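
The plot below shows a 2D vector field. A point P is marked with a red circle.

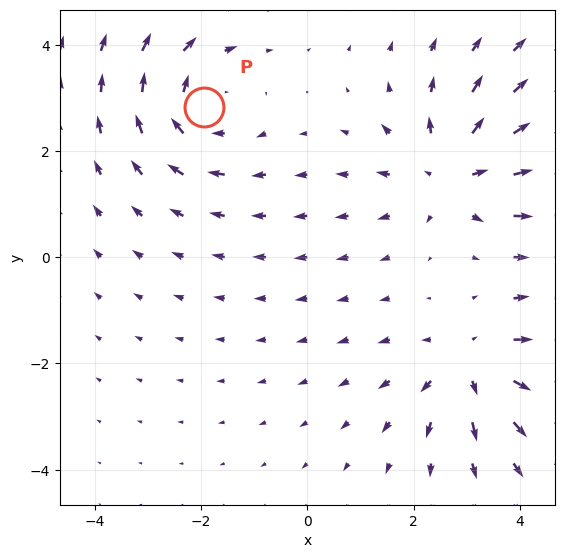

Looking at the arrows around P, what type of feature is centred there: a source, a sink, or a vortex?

vortex

At P (-1.9, 2.8) the arrows circulate clockwise. Divergence ≈0, curl about -4 — near-zero divergence with nonzero curl is a vortex.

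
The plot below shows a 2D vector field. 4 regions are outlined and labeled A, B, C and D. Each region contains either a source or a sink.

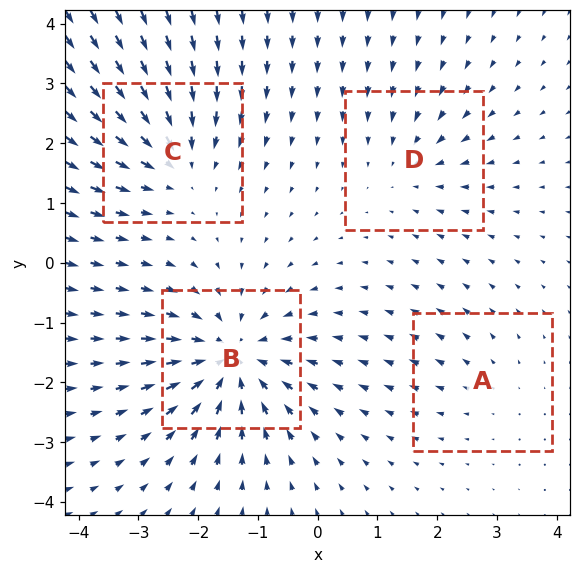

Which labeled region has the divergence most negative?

B

Divergence at each region's feature centre — A: about +2, B: about -7, C: about -5, D: about -3. Region B is most negative.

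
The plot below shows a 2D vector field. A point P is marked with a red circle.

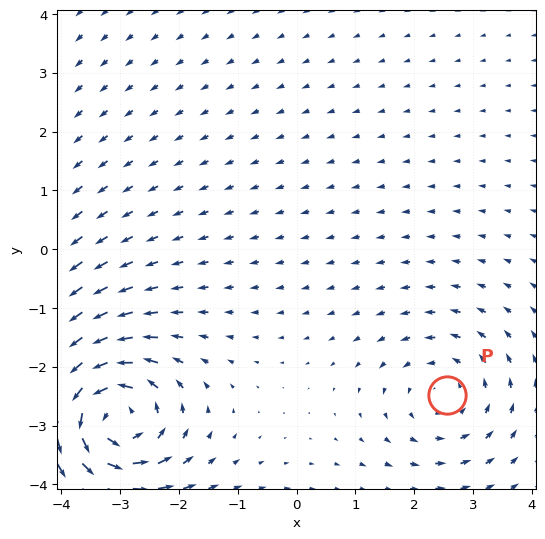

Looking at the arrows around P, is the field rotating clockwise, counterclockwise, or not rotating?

Near P at (2.6, -2.5) the arrows circulate counterclockwise. The curl (z-component) there is about +2; positive curl means counterclockwise rotation.

counterclockwise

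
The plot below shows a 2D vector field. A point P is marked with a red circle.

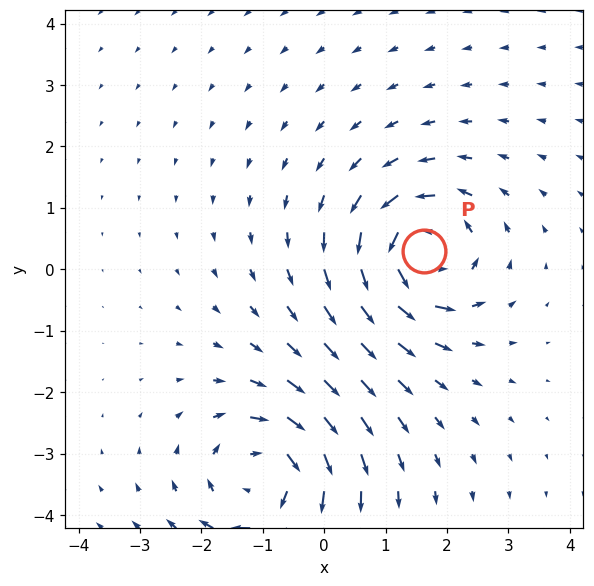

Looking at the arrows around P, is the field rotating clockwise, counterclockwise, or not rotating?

Near P at (1.6, 0.3) the arrows circulate counterclockwise. The curl (z-component) there is about +5; positive curl means counterclockwise rotation.

counterclockwise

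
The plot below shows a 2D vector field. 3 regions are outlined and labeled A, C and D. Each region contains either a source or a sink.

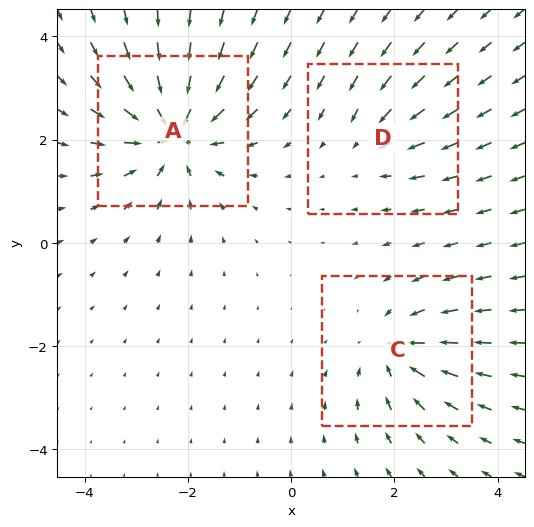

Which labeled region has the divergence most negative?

Divergence at each region's feature centre — A: about -5, C: about -4, D: about -2. Region A is most negative.

A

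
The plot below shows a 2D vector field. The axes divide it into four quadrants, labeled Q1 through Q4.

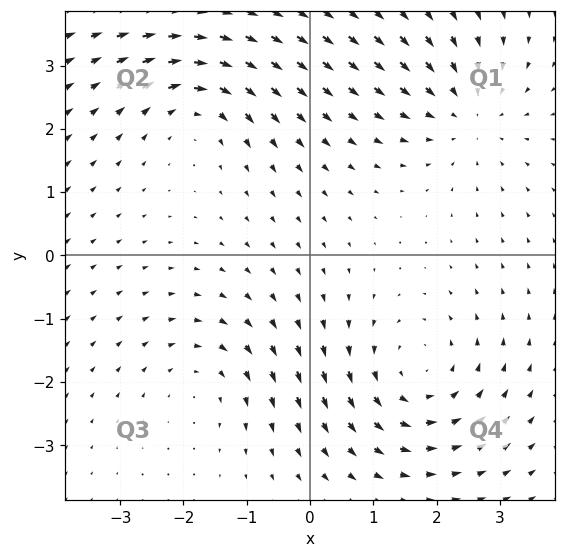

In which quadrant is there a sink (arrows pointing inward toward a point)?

The sink sits at approximately (2.5, 2.2), which lies in quadrant Q1. The divergence there is about -4, negative as expected for a sink.

Q1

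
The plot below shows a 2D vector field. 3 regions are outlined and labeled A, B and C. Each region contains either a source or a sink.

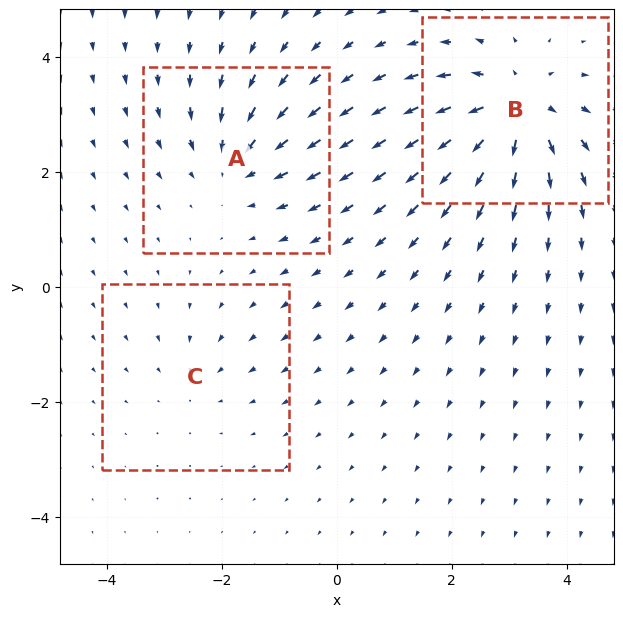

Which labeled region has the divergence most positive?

Divergence at each region's feature centre — A: about -4, B: about +6, C: about -2. Region B is most positive.

B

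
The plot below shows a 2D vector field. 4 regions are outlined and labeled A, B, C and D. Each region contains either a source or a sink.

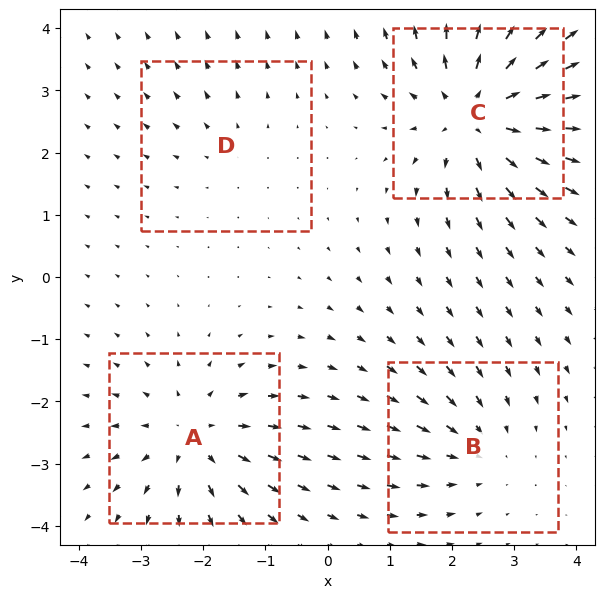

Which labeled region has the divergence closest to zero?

Divergence at each region's feature centre — A: about +5, B: about -3, C: about +7, D: about +2. Region D is closest to zero.

D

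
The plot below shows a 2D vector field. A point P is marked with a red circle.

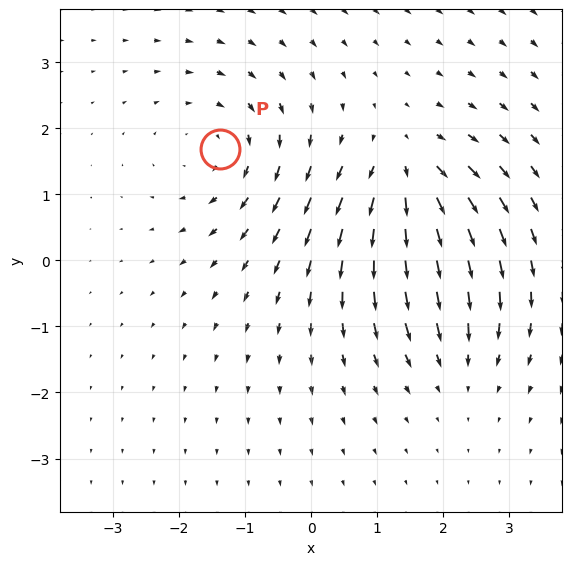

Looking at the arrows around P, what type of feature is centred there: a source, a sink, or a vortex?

At P (-1.4, 1.7) the arrows circulate clockwise. Divergence ≈0, curl about -3 — near-zero divergence with nonzero curl is a vortex.

vortex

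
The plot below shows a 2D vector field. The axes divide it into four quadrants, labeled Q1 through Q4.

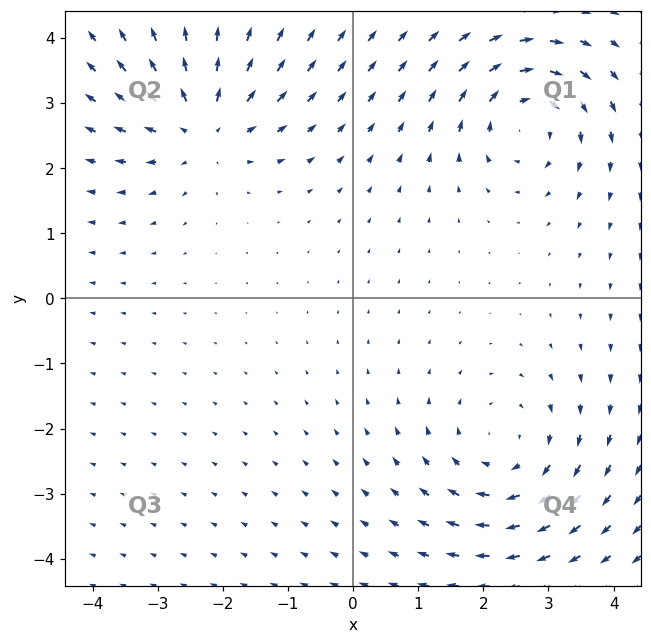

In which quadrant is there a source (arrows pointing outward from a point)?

The source sits at approximately (-2.3, 2.7), which lies in quadrant Q2. The divergence there is about +4, positive as expected for a source.

Q2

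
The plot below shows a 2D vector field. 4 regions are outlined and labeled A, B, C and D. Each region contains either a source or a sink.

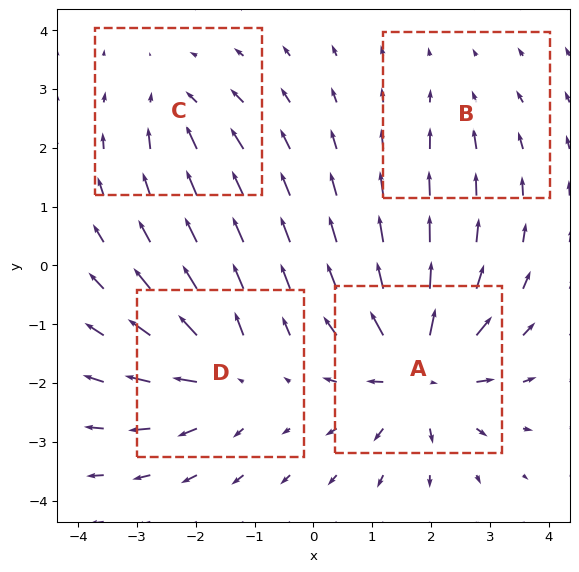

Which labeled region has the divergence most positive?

A

Divergence at each region's feature centre — A: about +8, B: about -2, C: about -4, D: about +6. Region A is most positive.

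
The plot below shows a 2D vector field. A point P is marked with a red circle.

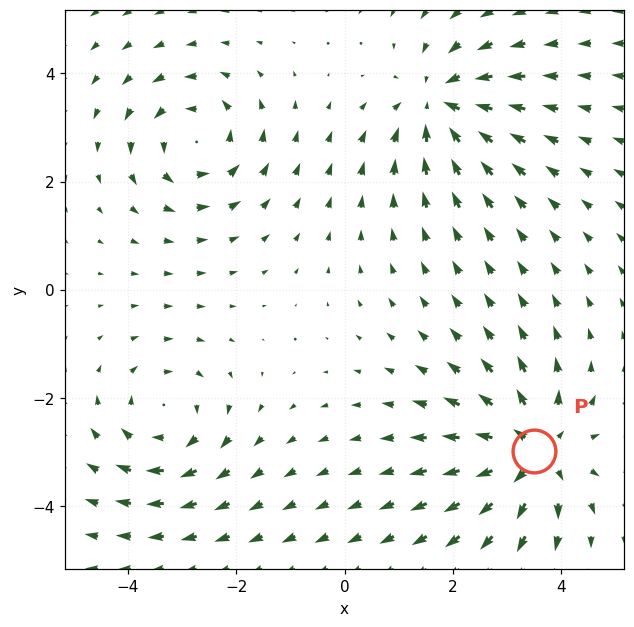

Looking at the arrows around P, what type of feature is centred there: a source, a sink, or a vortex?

source

At P (3.5, -3.0) the arrows spread outward. Divergence about +4, curl ≈0 — positive divergence with near-zero curl is a source.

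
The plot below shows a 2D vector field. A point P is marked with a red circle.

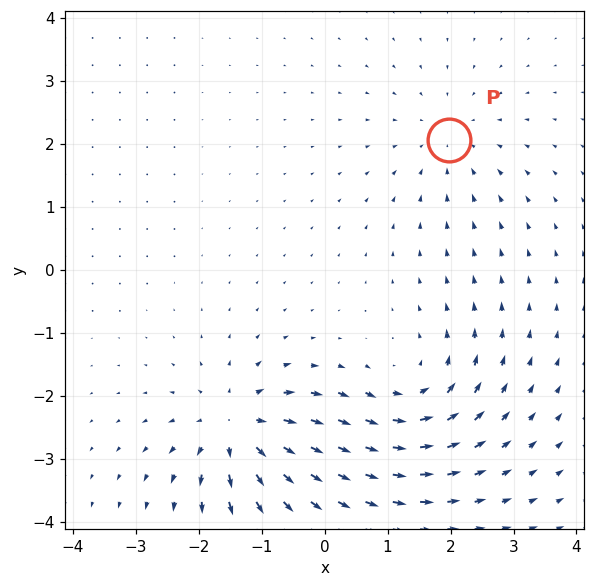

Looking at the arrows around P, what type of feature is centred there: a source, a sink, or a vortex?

At P (2.0, 2.1) the arrows converge inward. Divergence about -3, curl ≈0 — negative divergence with near-zero curl is a sink.

sink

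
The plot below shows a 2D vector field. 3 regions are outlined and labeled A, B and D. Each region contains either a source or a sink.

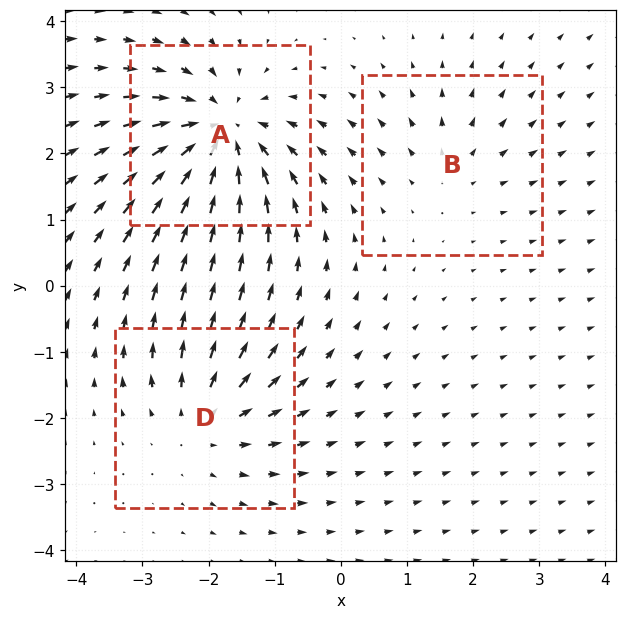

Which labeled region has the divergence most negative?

Divergence at each region's feature centre — A: about -5, B: about +2, D: about +3. Region A is most negative.

A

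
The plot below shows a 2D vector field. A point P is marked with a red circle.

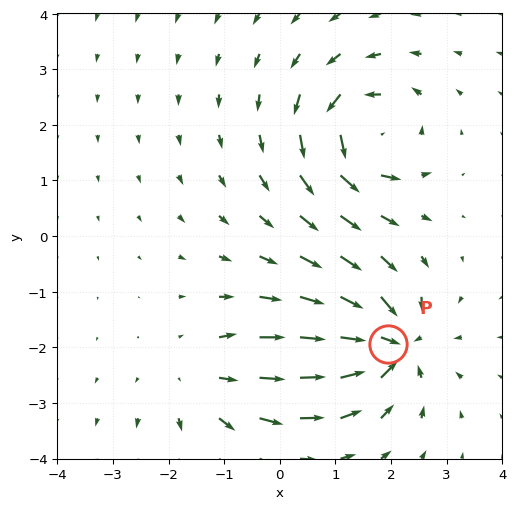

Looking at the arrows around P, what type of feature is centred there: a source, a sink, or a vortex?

sink

At P (2.0, -1.9) the arrows converge inward. Divergence about -7, curl ≈0 — negative divergence with near-zero curl is a sink.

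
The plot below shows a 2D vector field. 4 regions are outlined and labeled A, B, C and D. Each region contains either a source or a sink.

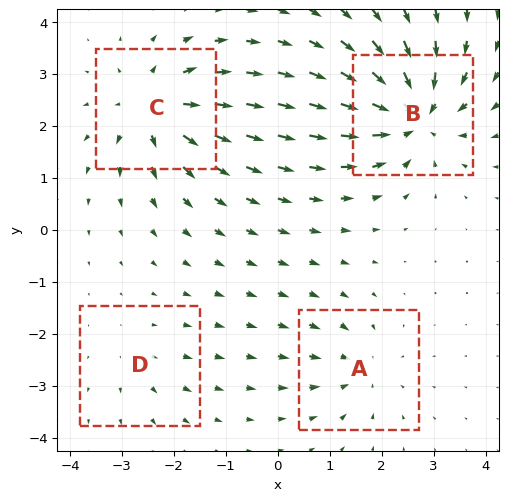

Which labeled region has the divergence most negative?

B

Divergence at each region's feature centre — A: about -4, B: about -8, C: about +6, D: about +2. Region B is most negative.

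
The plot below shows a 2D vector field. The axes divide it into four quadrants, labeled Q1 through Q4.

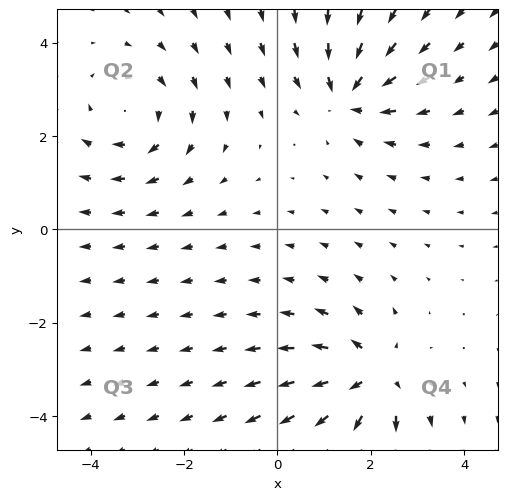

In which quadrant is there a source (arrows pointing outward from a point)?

Q4

The source sits at approximately (2.0, -3.2), which lies in quadrant Q4. The divergence there is about +4, positive as expected for a source.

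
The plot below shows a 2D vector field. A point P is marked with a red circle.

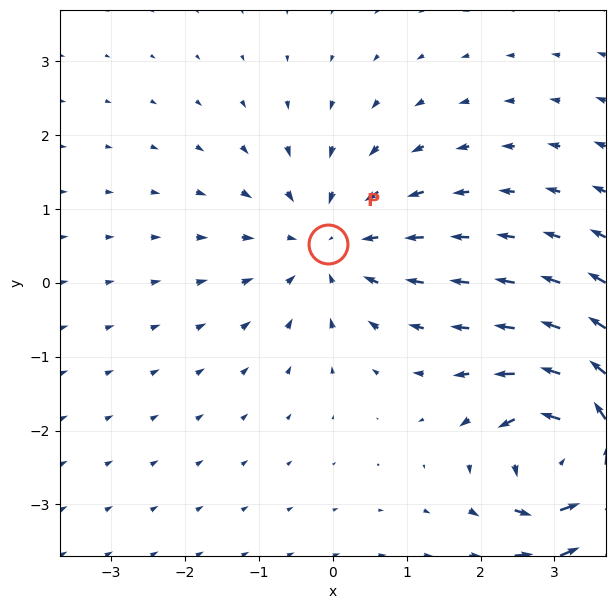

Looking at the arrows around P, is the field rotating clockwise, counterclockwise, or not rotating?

not rotating

Near P at (-0.1, 0.5) the arrows show no circulation. The curl there is ≈0.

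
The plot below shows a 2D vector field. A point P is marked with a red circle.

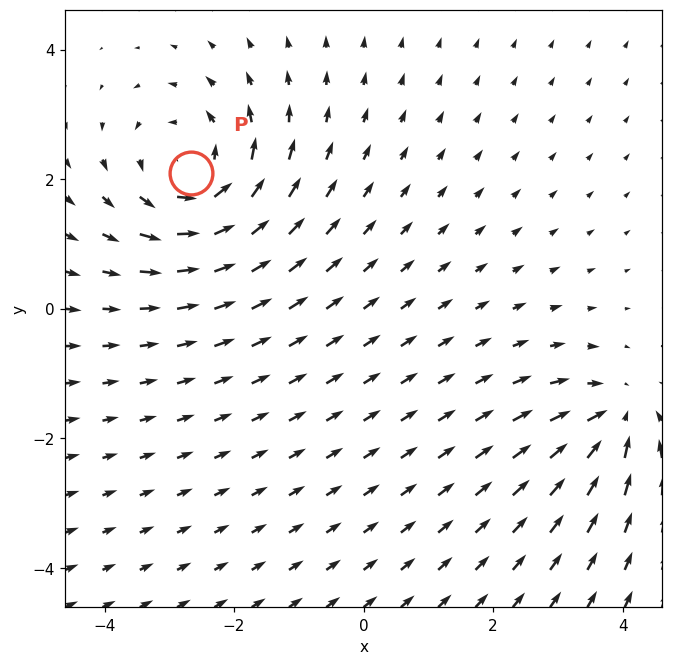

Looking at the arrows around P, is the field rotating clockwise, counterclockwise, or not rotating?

Near P at (-2.7, 2.1) the arrows circulate counterclockwise. The curl (z-component) there is about +5; positive curl means counterclockwise rotation.

counterclockwise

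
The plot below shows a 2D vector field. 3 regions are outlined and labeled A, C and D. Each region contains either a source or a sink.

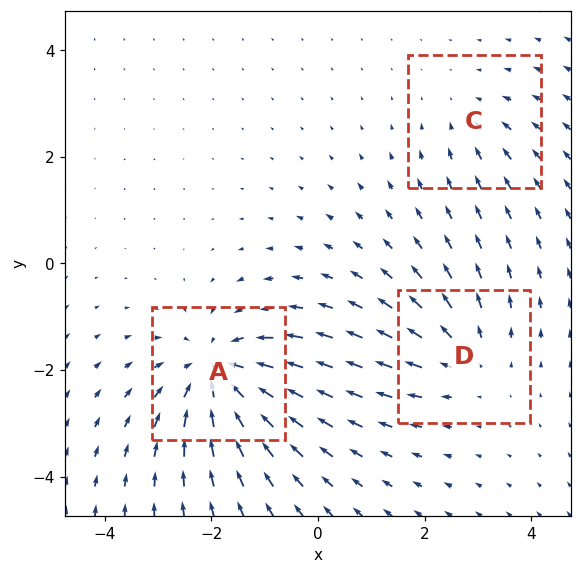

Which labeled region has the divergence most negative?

A

Divergence at each region's feature centre — A: about -5, C: about -2, D: about +3. Region A is most negative.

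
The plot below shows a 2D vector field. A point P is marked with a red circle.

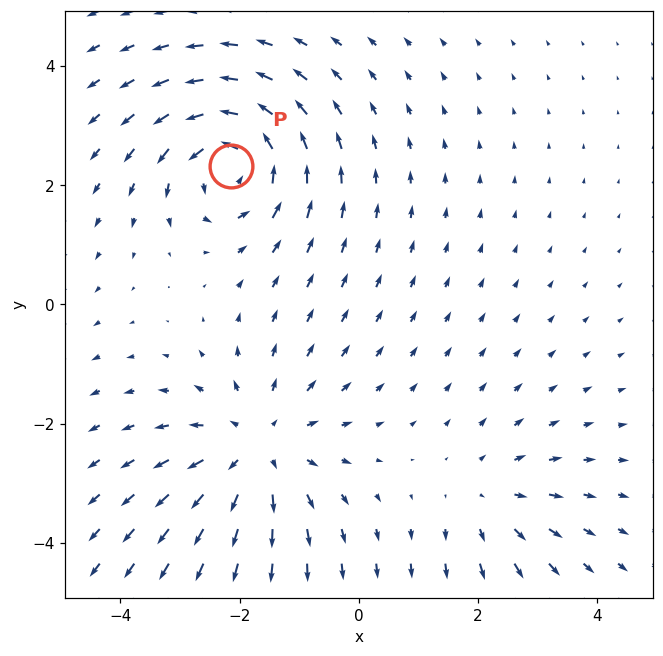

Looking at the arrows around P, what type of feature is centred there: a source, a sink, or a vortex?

vortex

At P (-2.1, 2.3) the arrows circulate counterclockwise. Divergence ≈0, curl about +6 — near-zero divergence with nonzero curl is a vortex.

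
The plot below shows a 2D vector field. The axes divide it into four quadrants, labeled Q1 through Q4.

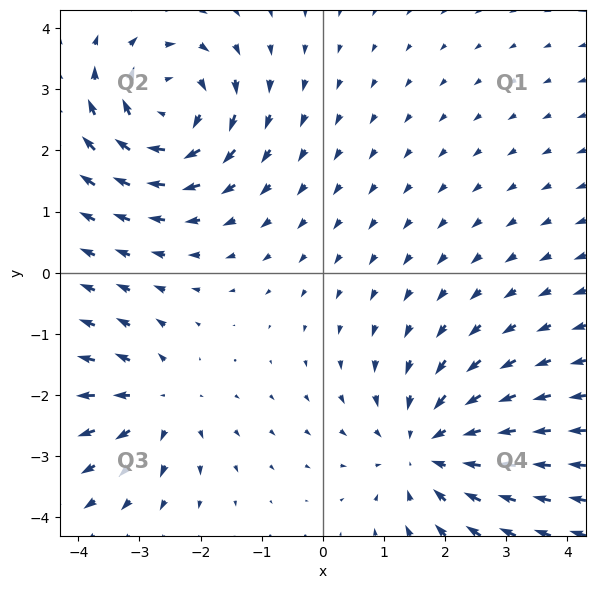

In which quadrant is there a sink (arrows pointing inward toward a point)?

Q4

The sink sits at approximately (1.7, -2.9), which lies in quadrant Q4. The divergence there is about -4, negative as expected for a sink.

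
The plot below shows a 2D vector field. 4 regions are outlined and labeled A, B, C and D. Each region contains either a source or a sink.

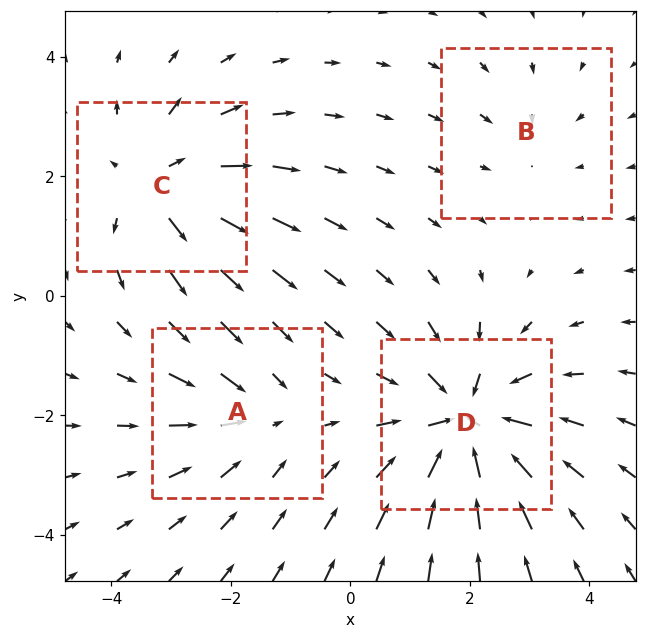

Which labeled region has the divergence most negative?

D

Divergence at each region's feature centre — A: about -3, B: about -2, C: about +4, D: about -6. Region D is most negative.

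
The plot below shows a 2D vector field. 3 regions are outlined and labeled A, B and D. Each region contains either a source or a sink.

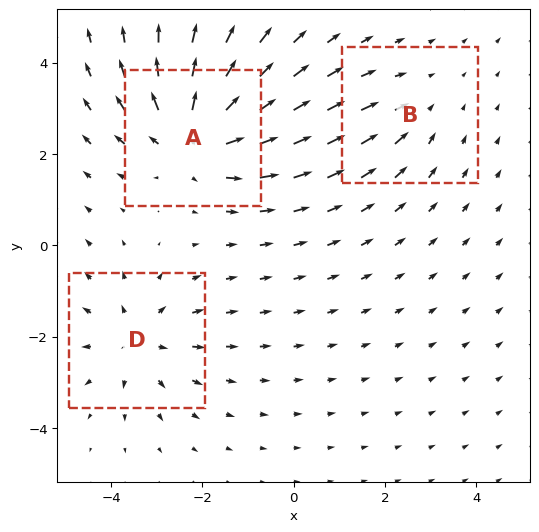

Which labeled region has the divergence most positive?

A

Divergence at each region's feature centre — A: about +4, B: about -2, D: about +3. Region A is most positive.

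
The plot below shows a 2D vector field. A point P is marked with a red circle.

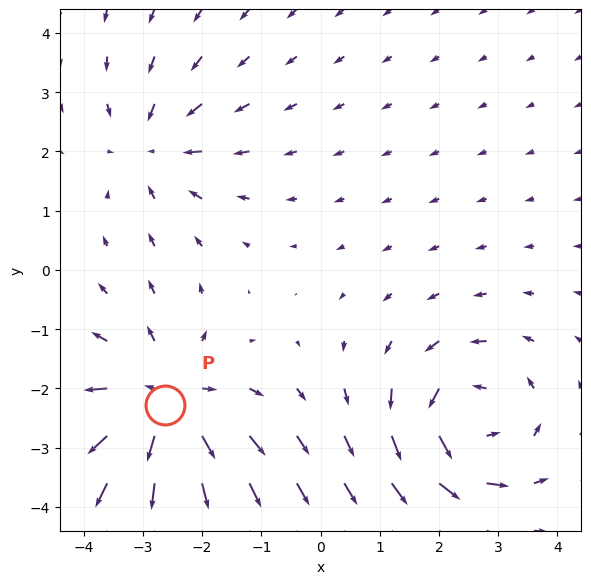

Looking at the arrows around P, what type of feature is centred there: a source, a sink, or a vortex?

At P (-2.6, -2.3) the arrows spread outward. Divergence about +5, curl ≈0 — positive divergence with near-zero curl is a source.

source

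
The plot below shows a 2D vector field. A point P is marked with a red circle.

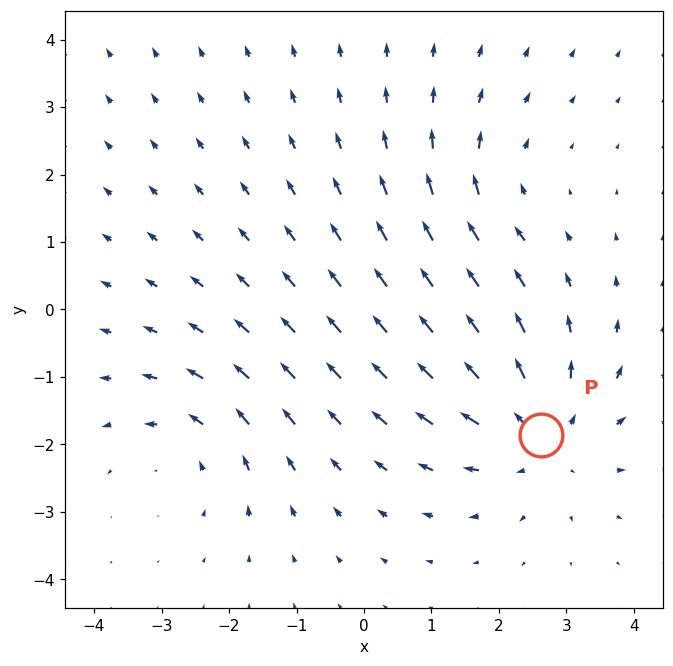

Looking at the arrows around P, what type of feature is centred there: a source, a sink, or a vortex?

At P (2.6, -1.9) the arrows spread outward. Divergence about +4, curl ≈0 — positive divergence with near-zero curl is a source.

source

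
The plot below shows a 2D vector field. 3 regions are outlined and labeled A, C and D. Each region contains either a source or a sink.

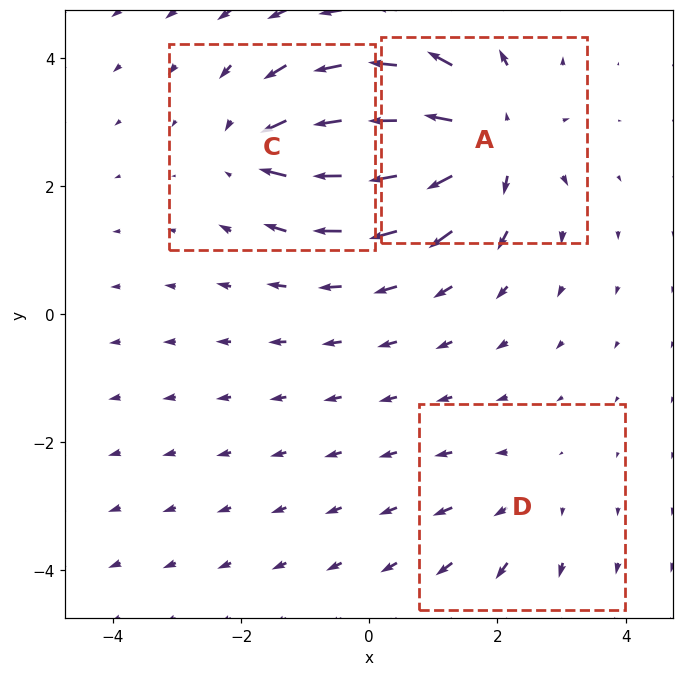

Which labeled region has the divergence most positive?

Divergence at each region's feature centre — A: about +5, C: about -4, D: about +2. Region A is most positive.

A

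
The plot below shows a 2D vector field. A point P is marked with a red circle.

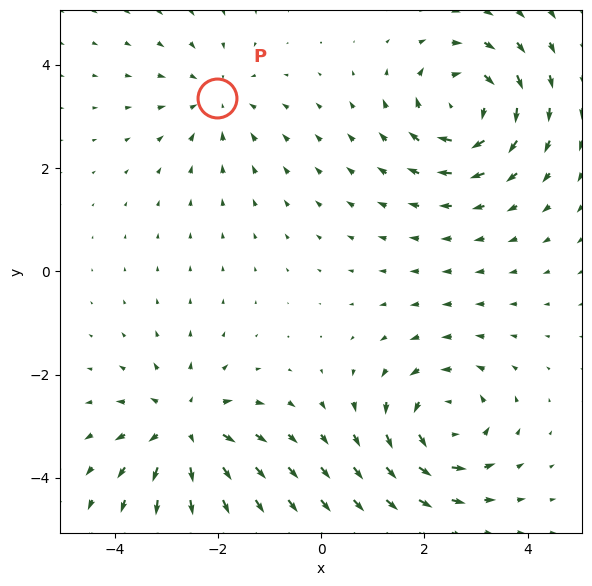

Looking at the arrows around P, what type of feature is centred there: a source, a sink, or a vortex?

sink

At P (-2.0, 3.4) the arrows converge inward. Divergence about -3, curl ≈0 — negative divergence with near-zero curl is a sink.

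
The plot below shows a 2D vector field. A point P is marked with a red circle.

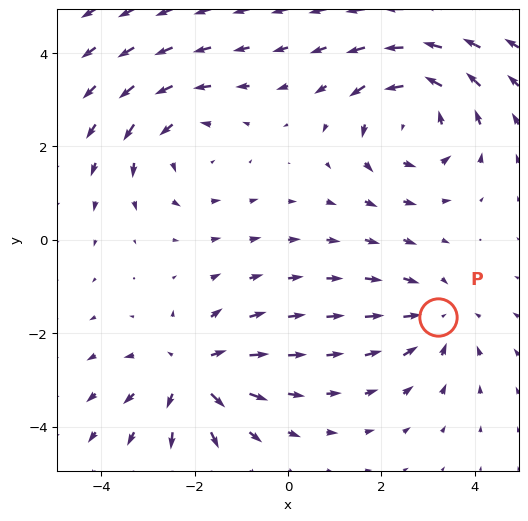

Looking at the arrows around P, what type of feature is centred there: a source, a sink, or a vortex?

sink

At P (3.2, -1.6) the arrows converge inward. Divergence about -2, curl ≈0 — negative divergence with near-zero curl is a sink.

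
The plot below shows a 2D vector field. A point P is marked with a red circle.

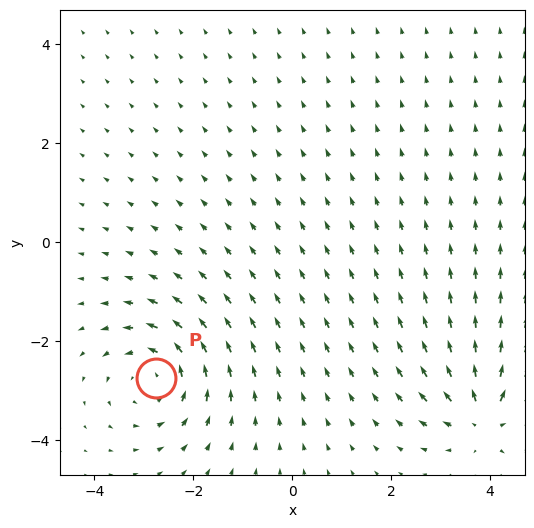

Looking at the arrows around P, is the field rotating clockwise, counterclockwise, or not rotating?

Near P at (-2.8, -2.7) the arrows circulate counterclockwise. The curl (z-component) there is about +5; positive curl means counterclockwise rotation.

counterclockwise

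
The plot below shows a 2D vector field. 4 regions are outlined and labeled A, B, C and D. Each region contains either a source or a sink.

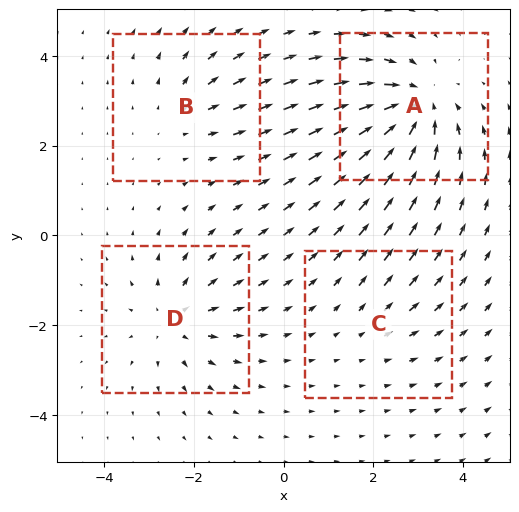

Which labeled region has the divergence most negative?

Divergence at each region's feature centre — A: about -6, B: about +3, C: about +2, D: about +4. Region A is most negative.

A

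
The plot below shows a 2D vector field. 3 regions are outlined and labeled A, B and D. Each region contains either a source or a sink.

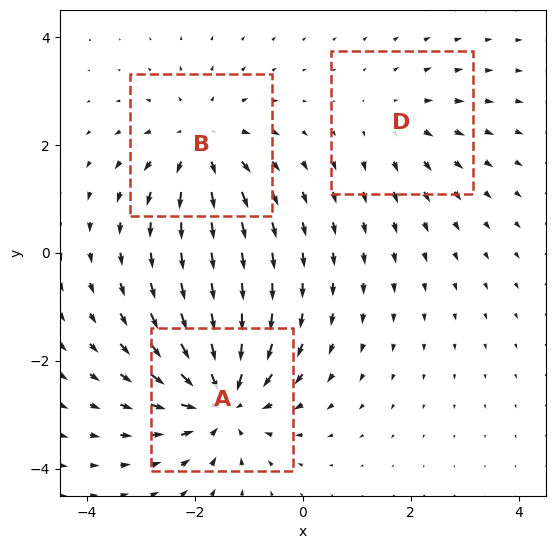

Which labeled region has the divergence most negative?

Divergence at each region's feature centre — A: about -5, B: about +3, D: about +2. Region A is most negative.

A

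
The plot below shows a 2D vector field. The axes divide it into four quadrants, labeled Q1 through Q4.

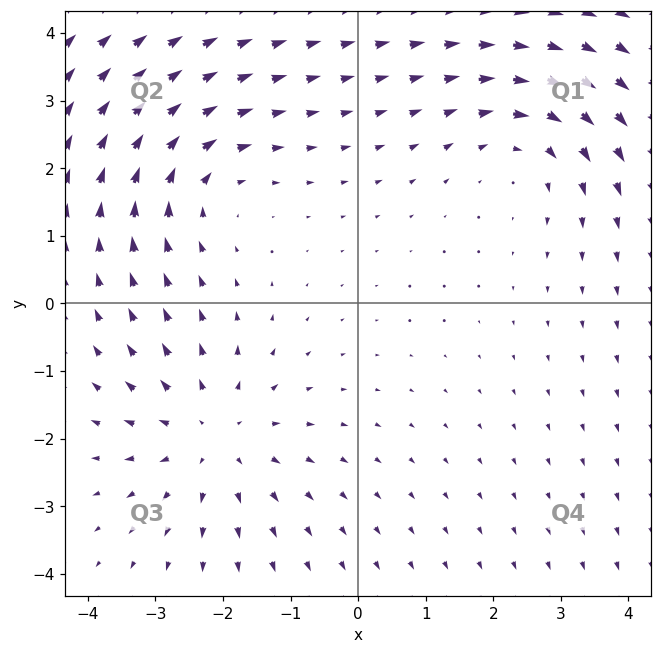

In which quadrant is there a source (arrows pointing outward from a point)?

Q3

The source sits at approximately (-2.1, -2.0), which lies in quadrant Q3. The divergence there is about +4, positive as expected for a source.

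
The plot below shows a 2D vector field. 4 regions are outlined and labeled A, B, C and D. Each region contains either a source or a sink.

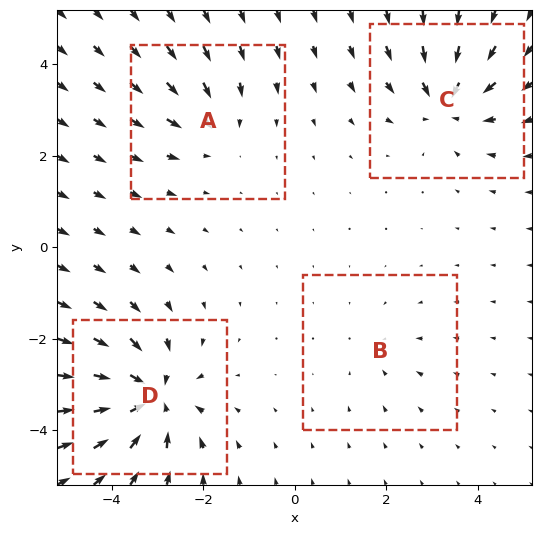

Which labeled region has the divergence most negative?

D

Divergence at each region's feature centre — A: about -4, B: about -2, C: about -6, D: about -8. Region D is most negative.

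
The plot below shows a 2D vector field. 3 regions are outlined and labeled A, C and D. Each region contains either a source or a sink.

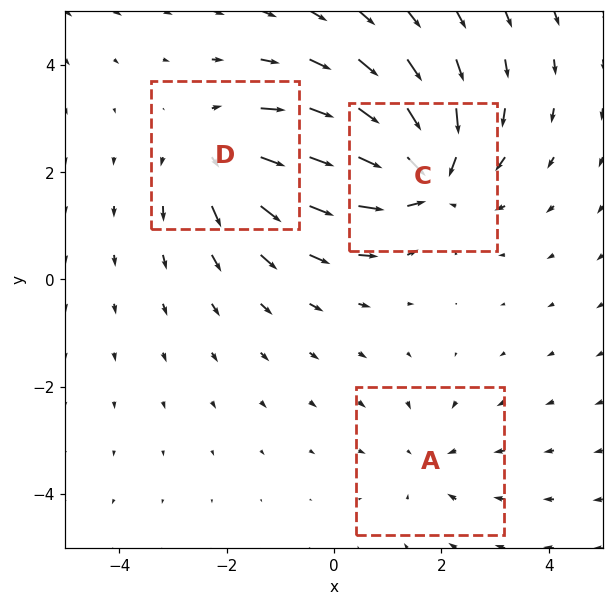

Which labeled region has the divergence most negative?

Divergence at each region's feature centre — A: about -2, C: about -4, D: about +3. Region C is most negative.

C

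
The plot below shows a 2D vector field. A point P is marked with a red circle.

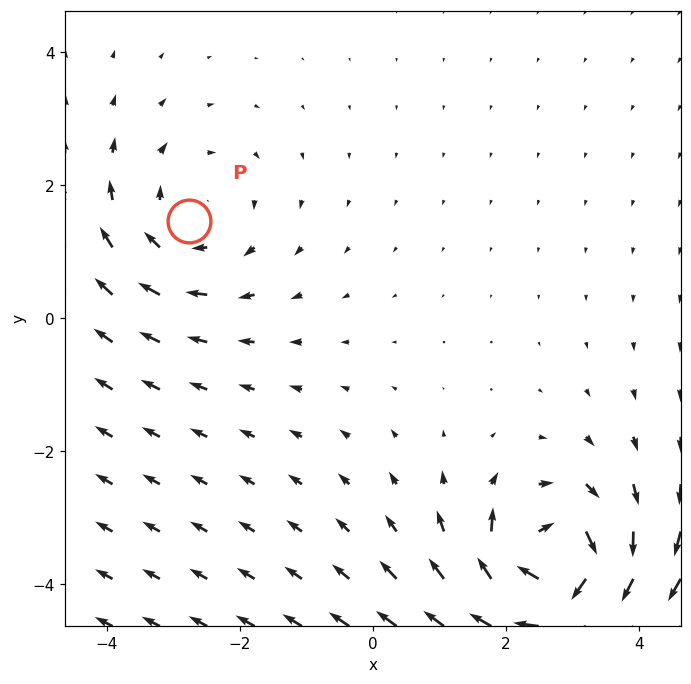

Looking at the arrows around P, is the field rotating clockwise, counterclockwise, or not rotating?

clockwise

Near P at (-2.8, 1.5) the arrows circulate clockwise. The curl (z-component) there is about -2; negative curl means clockwise rotation.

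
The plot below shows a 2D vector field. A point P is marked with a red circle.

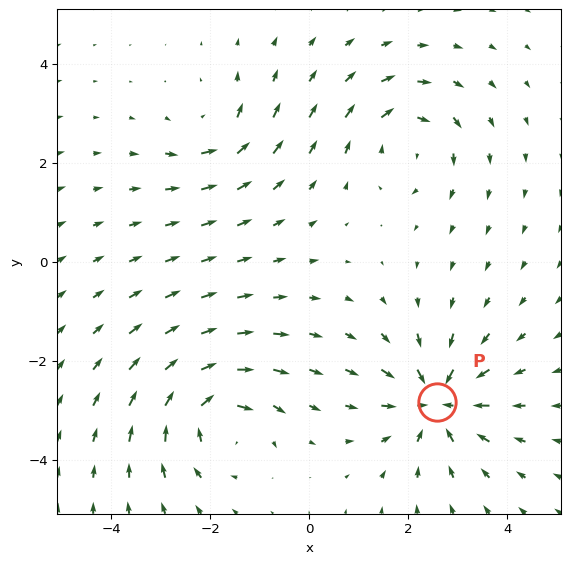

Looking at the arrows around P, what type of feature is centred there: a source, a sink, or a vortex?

At P (2.6, -2.8) the arrows converge inward. Divergence about -6, curl ≈0 — negative divergence with near-zero curl is a sink.

sink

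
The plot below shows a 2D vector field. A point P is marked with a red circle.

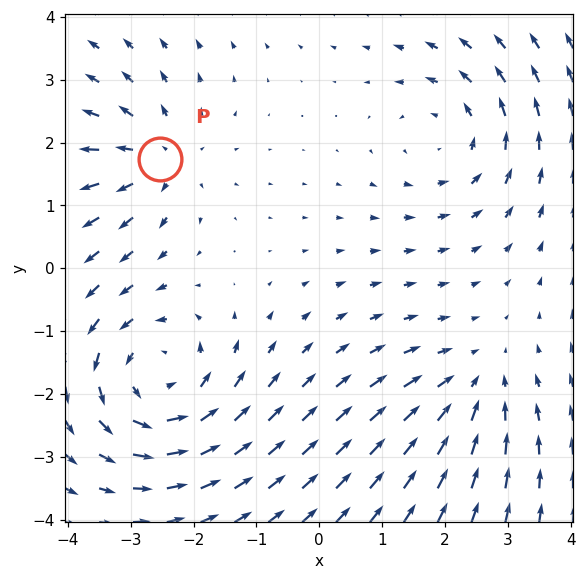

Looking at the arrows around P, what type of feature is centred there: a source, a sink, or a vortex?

At P (-2.5, 1.7) the arrows spread outward. Divergence about +3, curl ≈0 — positive divergence with near-zero curl is a source.

source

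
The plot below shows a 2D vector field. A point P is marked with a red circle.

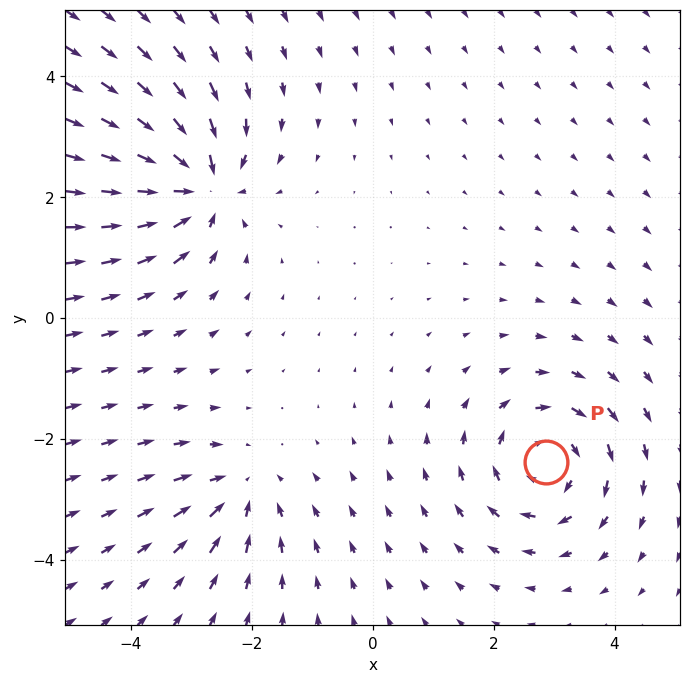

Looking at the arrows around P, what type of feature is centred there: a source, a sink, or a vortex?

vortex

At P (2.9, -2.4) the arrows circulate clockwise. Divergence ≈0, curl about -5 — near-zero divergence with nonzero curl is a vortex.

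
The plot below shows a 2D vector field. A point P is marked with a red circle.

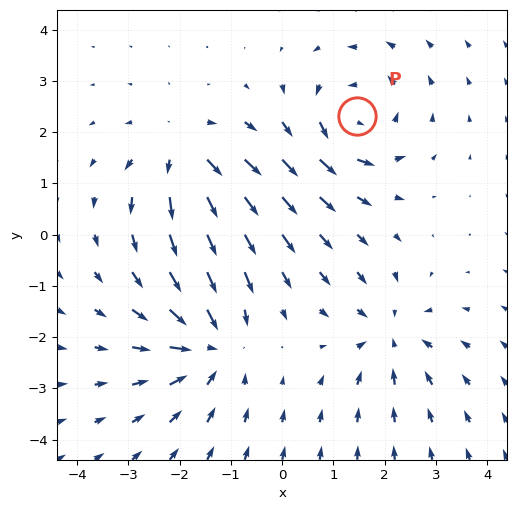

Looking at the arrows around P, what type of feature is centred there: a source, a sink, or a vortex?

At P (1.5, 2.3) the arrows circulate counterclockwise. Divergence ≈0, curl about +5 — near-zero divergence with nonzero curl is a vortex.

vortex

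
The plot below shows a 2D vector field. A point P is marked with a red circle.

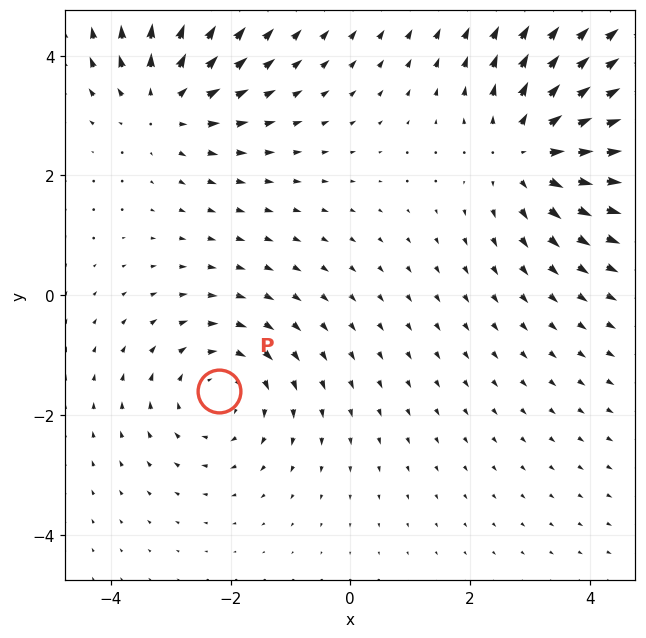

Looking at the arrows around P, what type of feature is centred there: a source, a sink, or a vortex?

At P (-2.2, -1.6) the arrows circulate clockwise. Divergence ≈0, curl about -3 — near-zero divergence with nonzero curl is a vortex.

vortex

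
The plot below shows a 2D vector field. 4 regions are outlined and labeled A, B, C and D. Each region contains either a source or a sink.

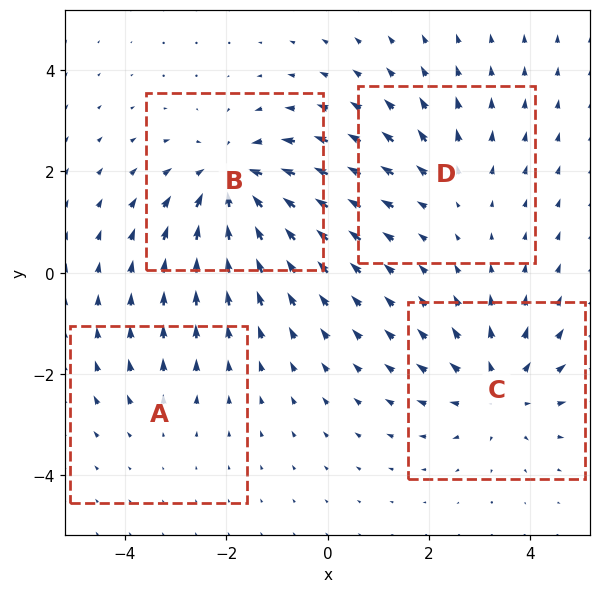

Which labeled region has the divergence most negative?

Divergence at each region's feature centre — A: about +2, B: about -6, C: about +4, D: about +3. Region B is most negative.

B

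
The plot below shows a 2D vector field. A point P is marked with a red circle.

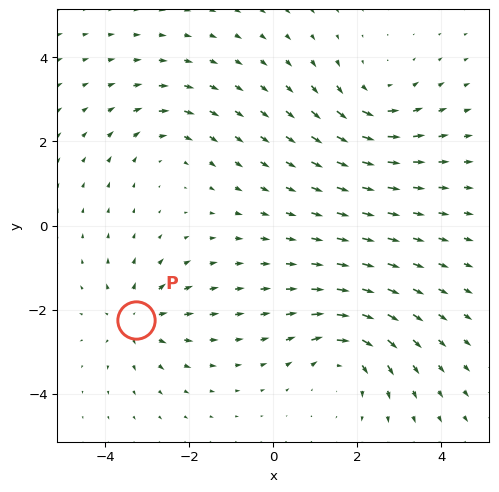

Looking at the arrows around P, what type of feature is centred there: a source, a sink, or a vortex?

source

At P (-3.3, -2.2) the arrows spread outward. Divergence about +4, curl ≈0 — positive divergence with near-zero curl is a source.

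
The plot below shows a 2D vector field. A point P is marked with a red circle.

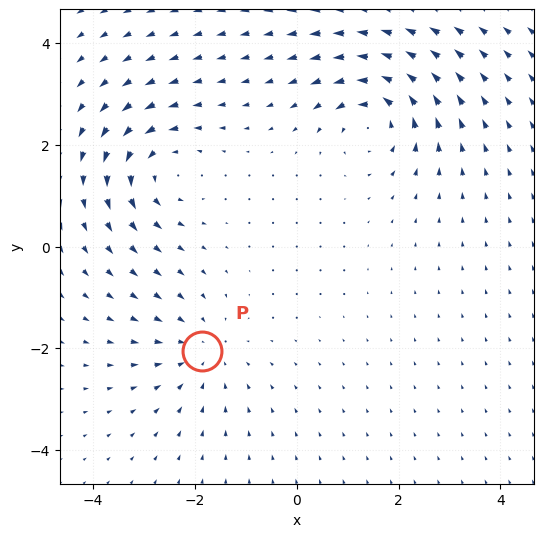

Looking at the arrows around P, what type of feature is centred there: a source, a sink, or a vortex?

At P (-1.9, -2.1) the arrows converge inward. Divergence about -3, curl ≈0 — negative divergence with near-zero curl is a sink.

sink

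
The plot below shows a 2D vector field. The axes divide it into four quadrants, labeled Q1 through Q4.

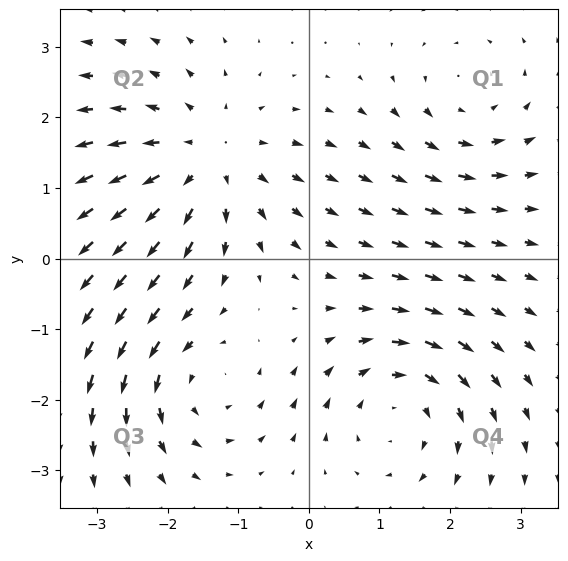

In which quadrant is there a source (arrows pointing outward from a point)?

The source sits at approximately (-1.5, 1.4), which lies in quadrant Q2. The divergence there is about +4, positive as expected for a source.

Q2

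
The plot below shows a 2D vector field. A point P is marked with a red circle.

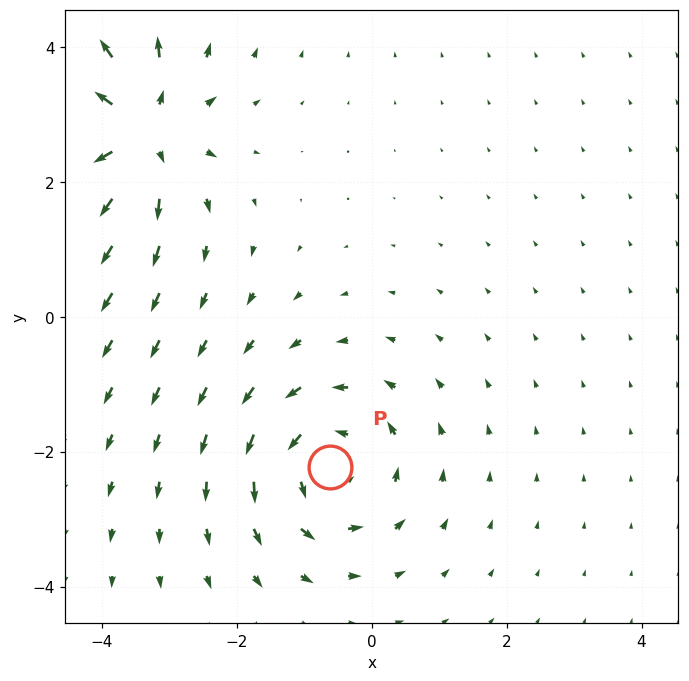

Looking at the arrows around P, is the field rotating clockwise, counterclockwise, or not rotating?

counterclockwise

Near P at (-0.6, -2.2) the arrows circulate counterclockwise. The curl (z-component) there is about +4; positive curl means counterclockwise rotation.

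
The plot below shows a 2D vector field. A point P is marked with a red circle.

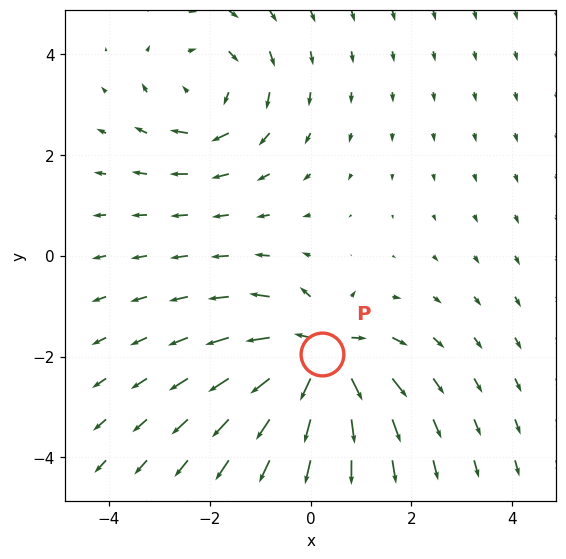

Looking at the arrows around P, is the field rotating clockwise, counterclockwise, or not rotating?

Near P at (0.2, -2.0) the arrows show no circulation. The curl there is ≈0.

not rotating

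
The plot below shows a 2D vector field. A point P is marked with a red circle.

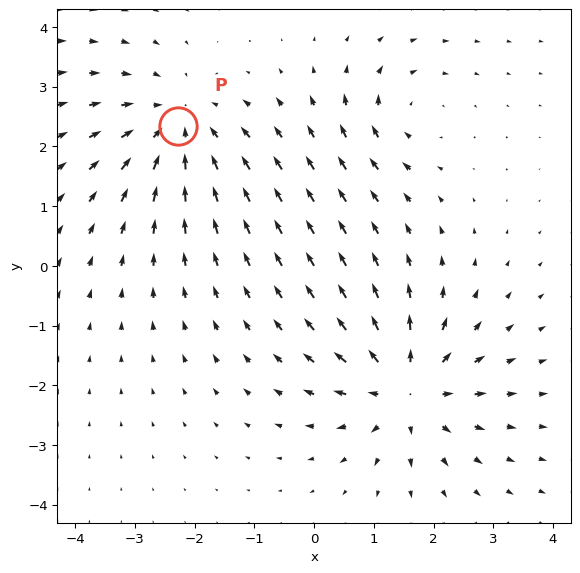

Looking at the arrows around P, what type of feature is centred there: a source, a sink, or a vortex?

At P (-2.3, 2.3) the arrows converge inward. Divergence about -4, curl ≈0 — negative divergence with near-zero curl is a sink.

sink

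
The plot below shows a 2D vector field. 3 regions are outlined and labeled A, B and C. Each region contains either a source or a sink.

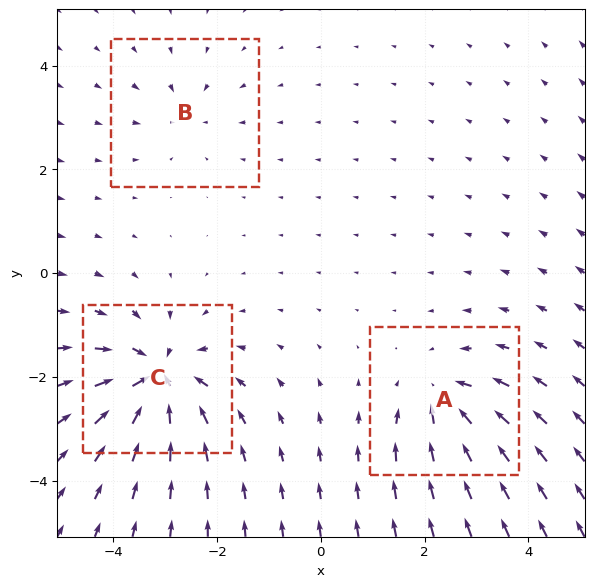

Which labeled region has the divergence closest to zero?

B

Divergence at each region's feature centre — A: about -4, B: about -2, C: about -6. Region B is closest to zero.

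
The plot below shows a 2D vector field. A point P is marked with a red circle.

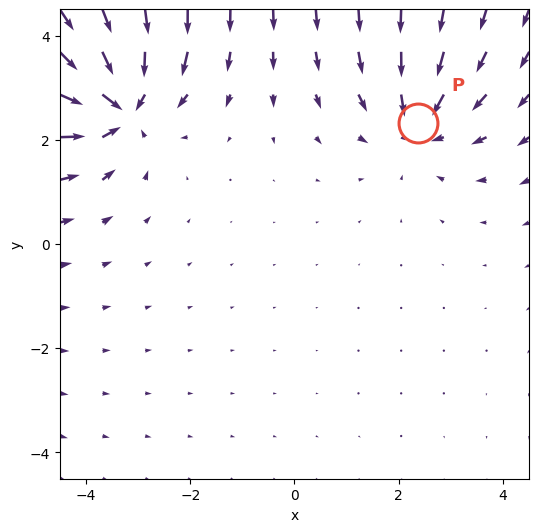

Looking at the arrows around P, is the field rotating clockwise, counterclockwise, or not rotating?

not rotating

Near P at (2.4, 2.3) the arrows show no circulation. The curl there is ≈0.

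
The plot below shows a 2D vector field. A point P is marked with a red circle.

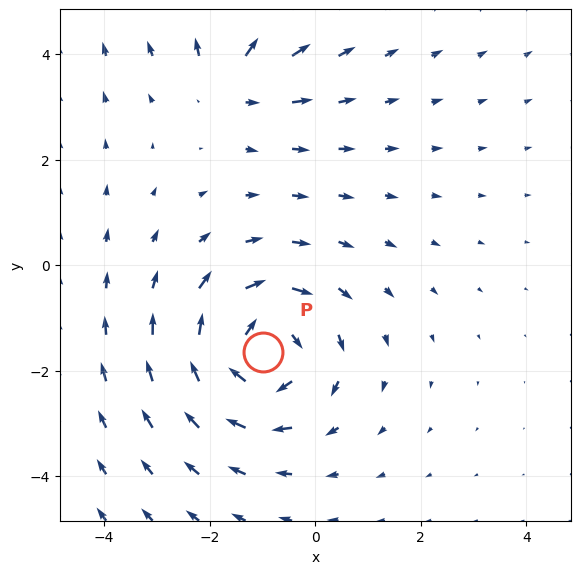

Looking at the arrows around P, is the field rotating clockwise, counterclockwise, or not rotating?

clockwise

Near P at (-1.0, -1.6) the arrows circulate clockwise. The curl (z-component) there is about -5; negative curl means clockwise rotation.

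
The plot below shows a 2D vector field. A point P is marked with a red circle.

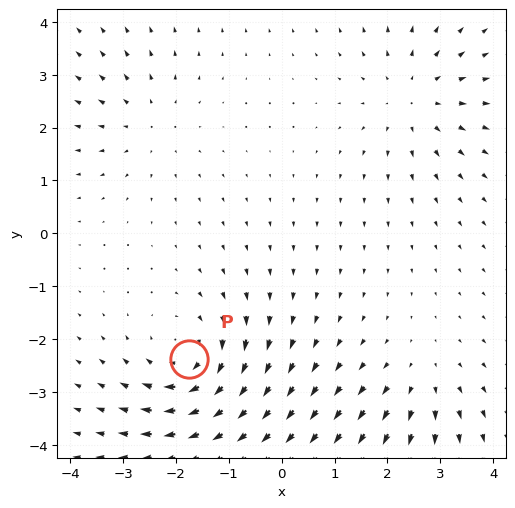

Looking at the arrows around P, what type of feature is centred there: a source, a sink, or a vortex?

vortex

At P (-1.7, -2.4) the arrows circulate clockwise. Divergence ≈0, curl about -5 — near-zero divergence with nonzero curl is a vortex.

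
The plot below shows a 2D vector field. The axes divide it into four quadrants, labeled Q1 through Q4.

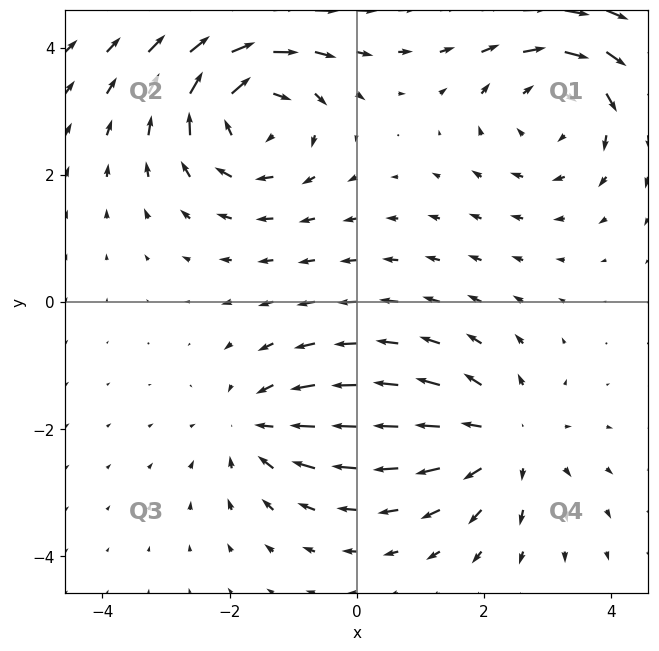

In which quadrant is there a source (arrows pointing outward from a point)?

The source sits at approximately (2.3, -2.2), which lies in quadrant Q4. The divergence there is about +3, positive as expected for a source.

Q4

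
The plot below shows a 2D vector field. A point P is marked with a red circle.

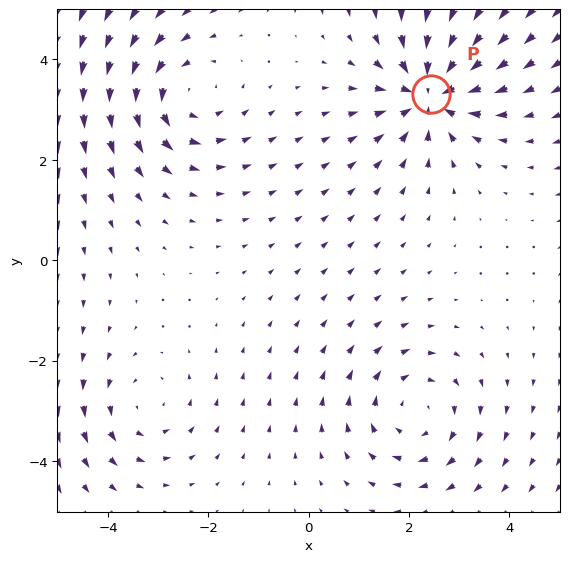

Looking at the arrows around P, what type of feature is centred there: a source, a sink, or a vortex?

sink

At P (2.4, 3.3) the arrows converge inward. Divergence about -5, curl ≈0 — negative divergence with near-zero curl is a sink.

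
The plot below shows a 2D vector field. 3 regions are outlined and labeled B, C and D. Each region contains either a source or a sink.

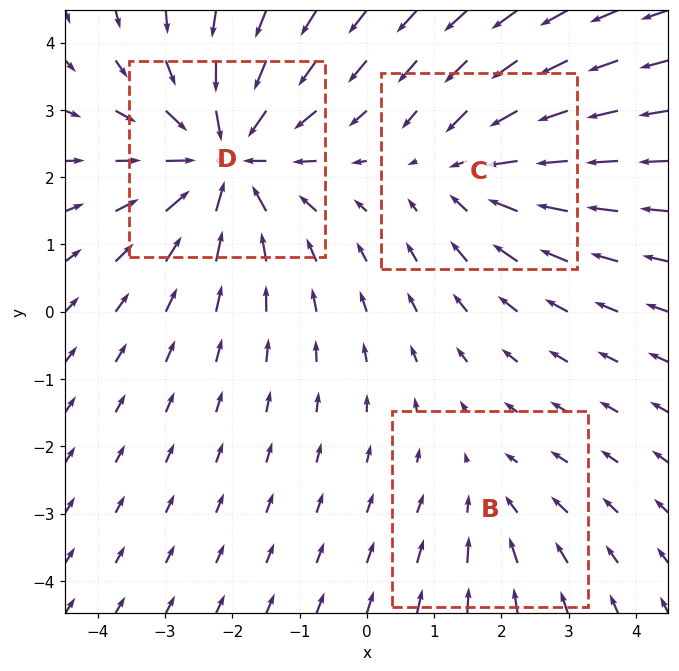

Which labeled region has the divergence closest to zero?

B

Divergence at each region's feature centre — B: about -2, C: about -3, D: about -5. Region B is closest to zero.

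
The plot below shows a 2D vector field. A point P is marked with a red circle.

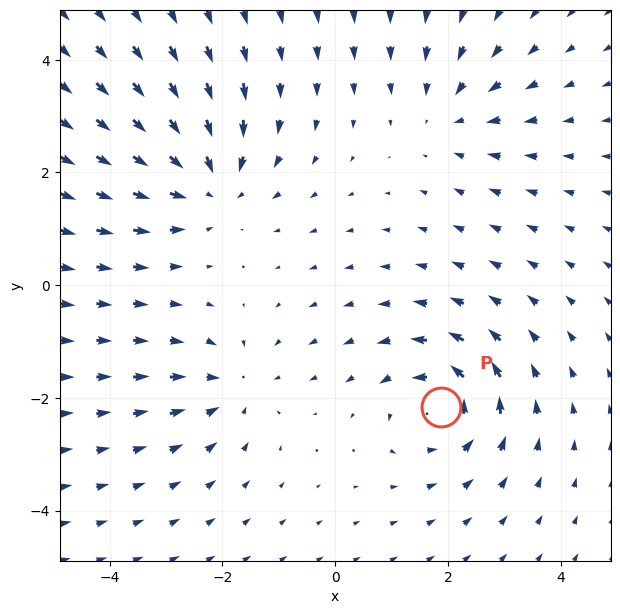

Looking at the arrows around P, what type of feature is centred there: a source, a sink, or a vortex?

At P (1.9, -2.2) the arrows circulate counterclockwise. Divergence ≈0, curl about +5 — near-zero divergence with nonzero curl is a vortex.

vortex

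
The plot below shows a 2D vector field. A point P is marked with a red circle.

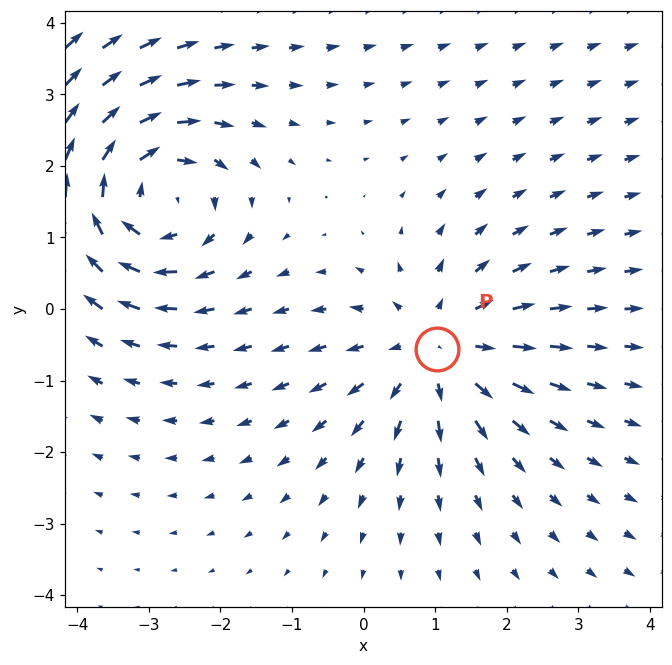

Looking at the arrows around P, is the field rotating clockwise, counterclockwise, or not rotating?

not rotating

Near P at (1.0, -0.6) the arrows show no circulation. The curl there is ≈0.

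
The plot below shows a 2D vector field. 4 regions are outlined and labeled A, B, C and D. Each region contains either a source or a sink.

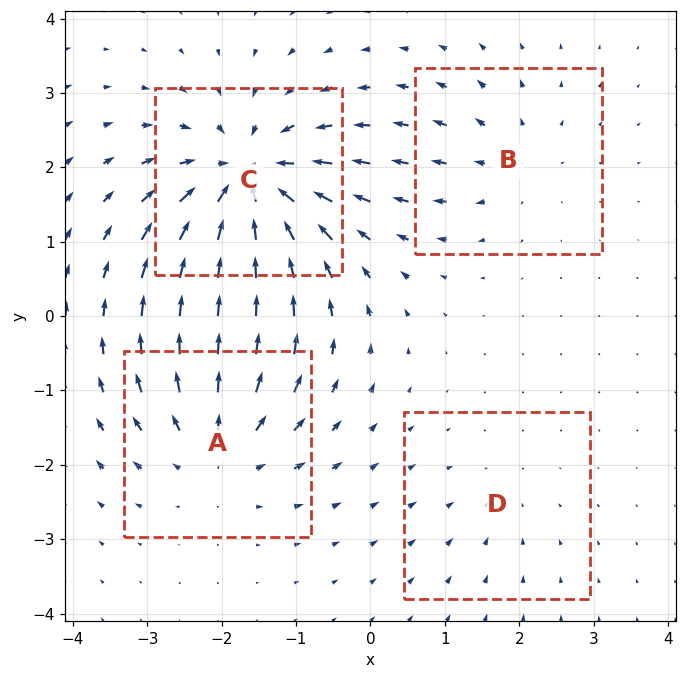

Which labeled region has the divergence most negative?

Divergence at each region's feature centre — A: about +5, B: about +3, C: about -8, D: about -2. Region C is most negative.

C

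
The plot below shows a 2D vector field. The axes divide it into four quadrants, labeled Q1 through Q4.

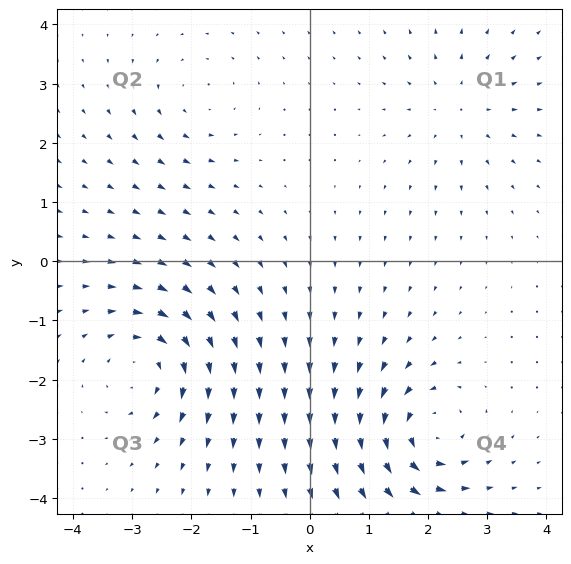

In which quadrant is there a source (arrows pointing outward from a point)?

Q1

The source sits at approximately (2.5, 2.6), which lies in quadrant Q1. The divergence there is about +3, positive as expected for a source.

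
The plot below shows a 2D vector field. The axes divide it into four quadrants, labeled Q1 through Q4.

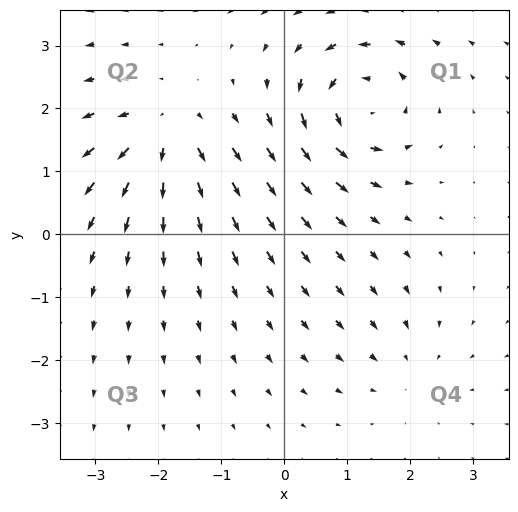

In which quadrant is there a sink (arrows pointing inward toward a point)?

The sink sits at approximately (2.0, -2.1), which lies in quadrant Q4. The divergence there is about -3, negative as expected for a sink.

Q4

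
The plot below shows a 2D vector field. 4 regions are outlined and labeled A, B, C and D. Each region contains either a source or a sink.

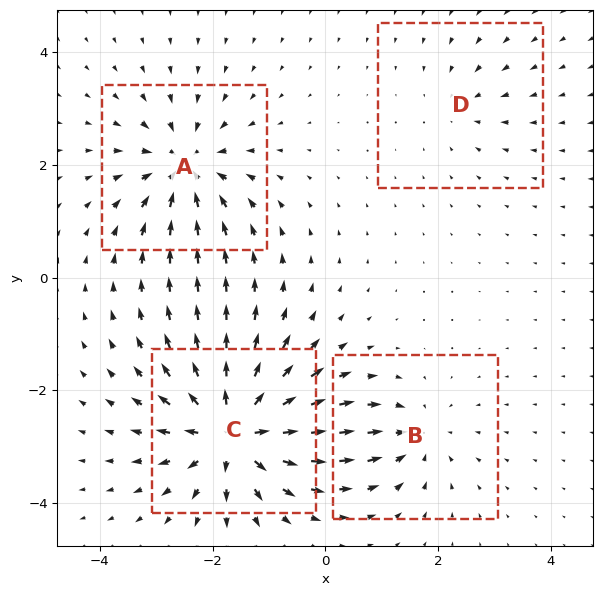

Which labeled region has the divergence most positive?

C

Divergence at each region's feature centre — A: about -6, B: about -4, C: about +8, D: about -3. Region C is most positive.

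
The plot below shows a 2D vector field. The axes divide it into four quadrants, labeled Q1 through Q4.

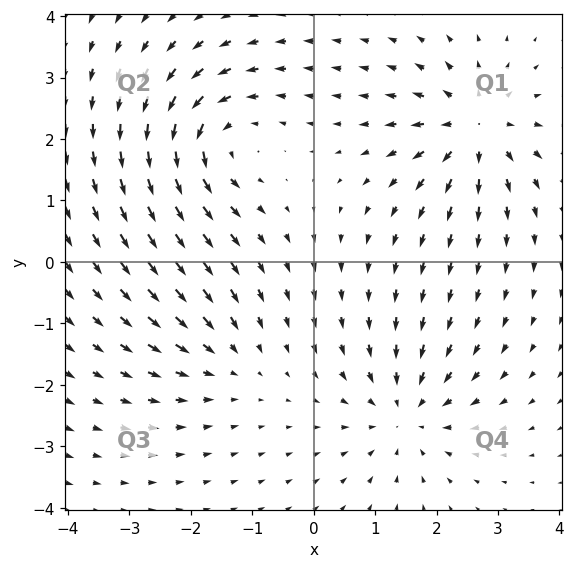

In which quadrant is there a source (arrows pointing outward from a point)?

Q1

The source sits at approximately (2.6, 2.2), which lies in quadrant Q1. The divergence there is about +6, positive as expected for a source.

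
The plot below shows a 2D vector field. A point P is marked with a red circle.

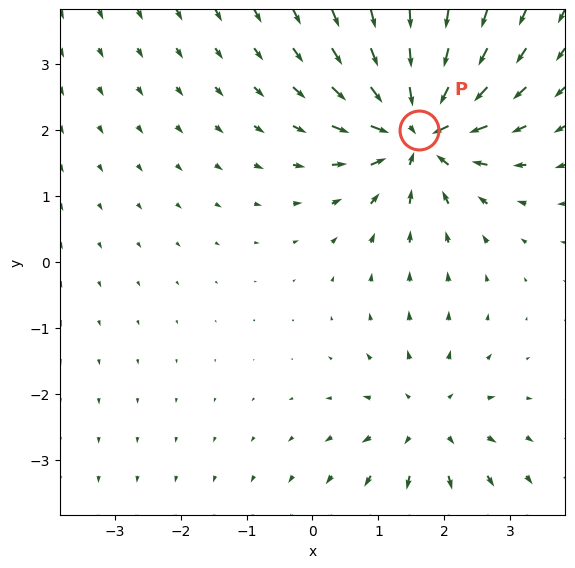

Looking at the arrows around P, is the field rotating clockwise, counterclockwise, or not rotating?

Near P at (1.6, 2.0) the arrows show no circulation. The curl there is ≈0.

not rotating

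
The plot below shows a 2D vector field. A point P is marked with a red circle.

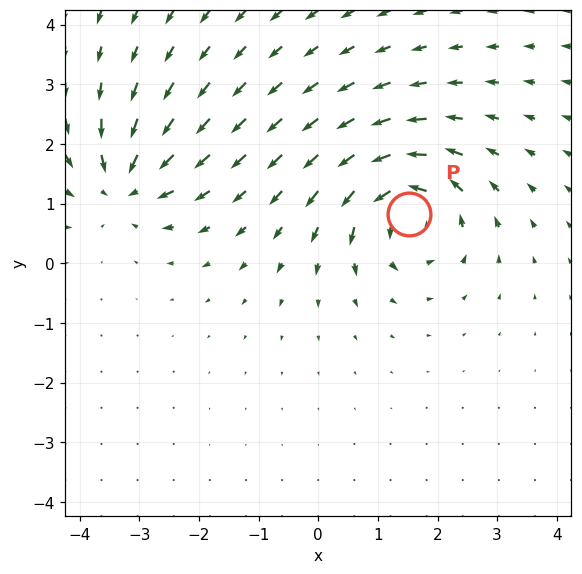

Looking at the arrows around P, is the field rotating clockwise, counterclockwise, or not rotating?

counterclockwise

Near P at (1.5, 0.8) the arrows circulate counterclockwise. The curl (z-component) there is about +6; positive curl means counterclockwise rotation.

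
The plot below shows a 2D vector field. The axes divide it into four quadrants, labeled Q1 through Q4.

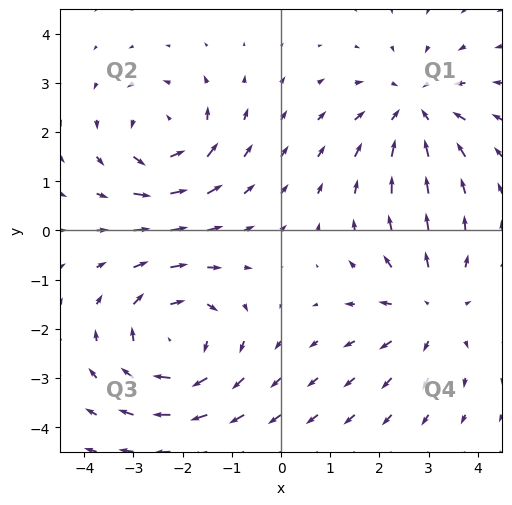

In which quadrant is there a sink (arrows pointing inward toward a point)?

The sink sits at approximately (2.7, 2.5), which lies in quadrant Q1. The divergence there is about -4, negative as expected for a sink.

Q1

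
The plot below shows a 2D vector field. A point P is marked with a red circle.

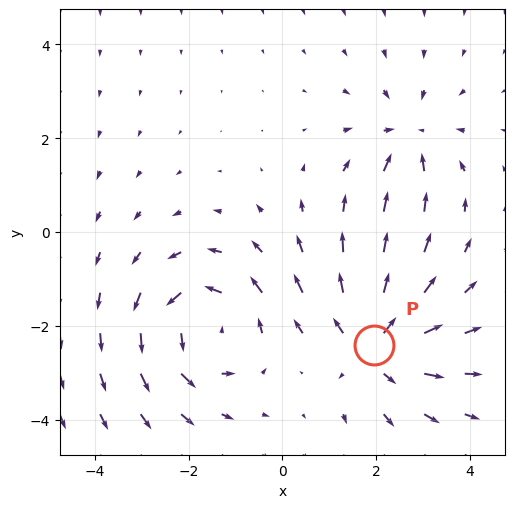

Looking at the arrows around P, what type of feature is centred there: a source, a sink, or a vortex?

At P (1.9, -2.4) the arrows spread outward. Divergence about +4, curl ≈0 — positive divergence with near-zero curl is a source.

source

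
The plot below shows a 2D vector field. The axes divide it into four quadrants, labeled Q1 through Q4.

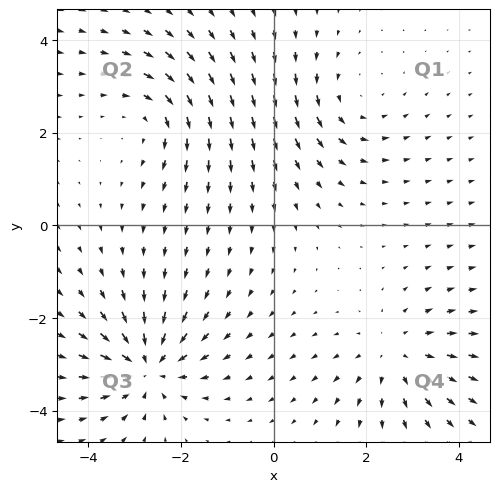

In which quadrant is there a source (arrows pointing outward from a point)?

Q4

The source sits at approximately (2.7, -2.8), which lies in quadrant Q4. The divergence there is about +3, positive as expected for a source.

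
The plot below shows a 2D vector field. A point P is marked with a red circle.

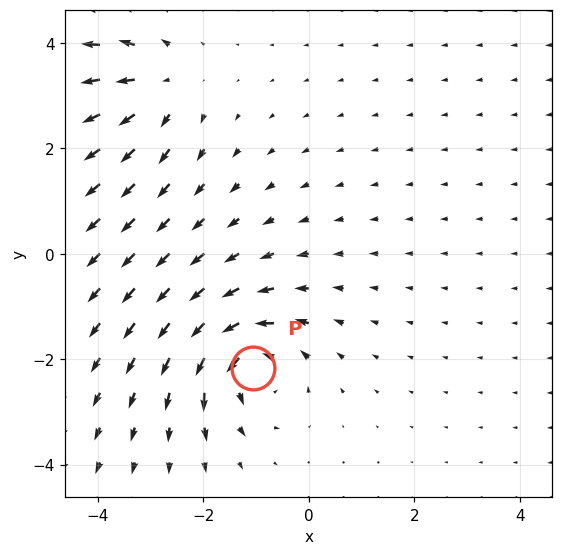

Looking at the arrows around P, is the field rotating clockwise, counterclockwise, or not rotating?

counterclockwise

Near P at (-1.1, -2.2) the arrows circulate counterclockwise. The curl (z-component) there is about +5; positive curl means counterclockwise rotation.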